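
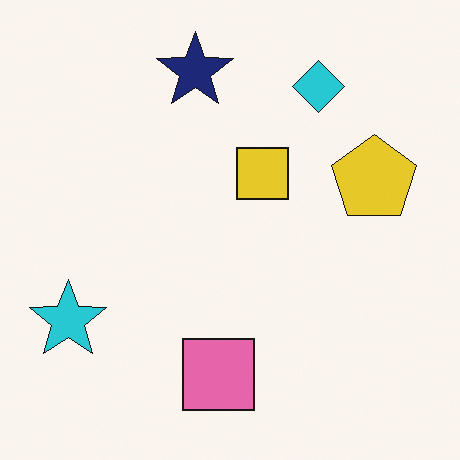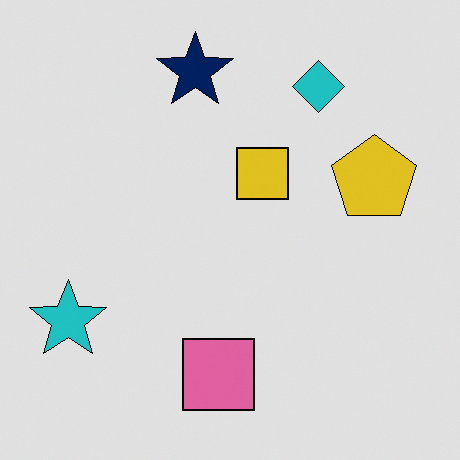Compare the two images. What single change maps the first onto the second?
The transformation is: moderately posterized.

Each flat color has snapped to a coarser quantized level — most visibly, the near-white background has dropped to a flat grey.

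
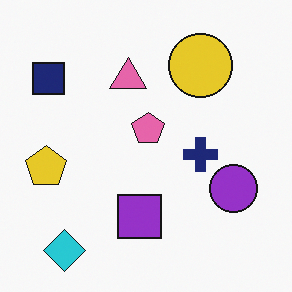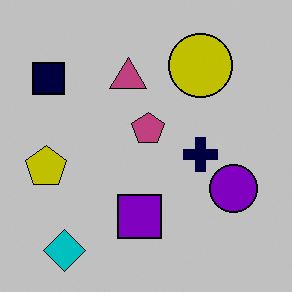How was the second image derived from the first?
The image was aggressively posterized.

Each flat color has snapped to a coarser quantized level — most visibly, the near-white background has dropped to a flat grey.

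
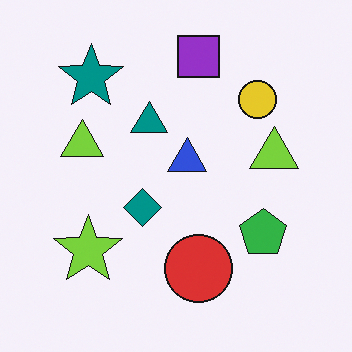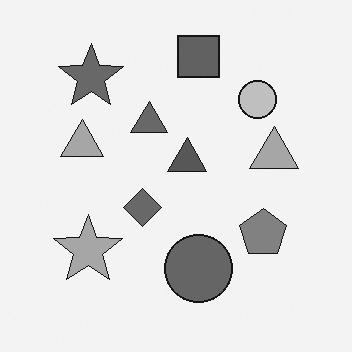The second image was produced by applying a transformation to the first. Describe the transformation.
It was converted to grayscale.

All color is removed — every shape is now a shade of grey.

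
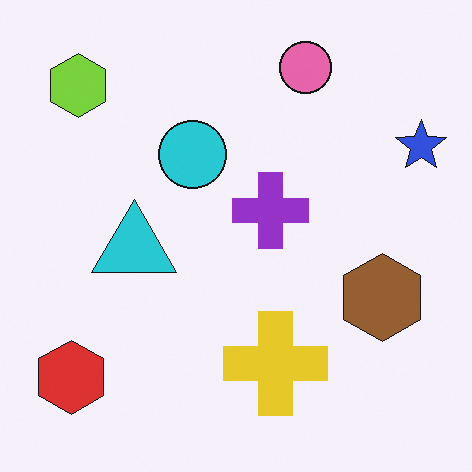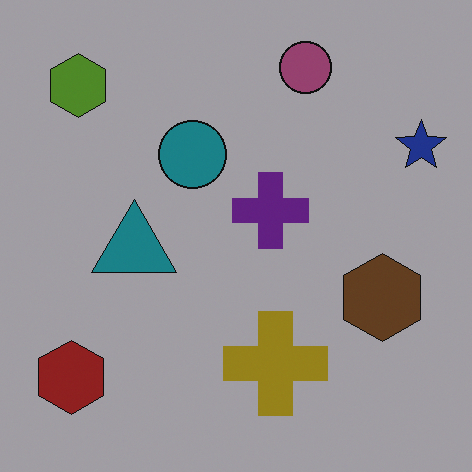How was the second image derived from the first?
Substantially darkened.

Every pixel — background and shapes alike — is uniformly darkened.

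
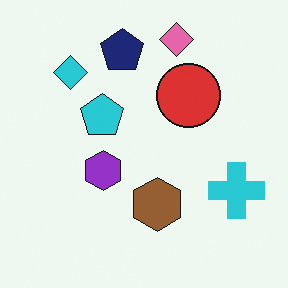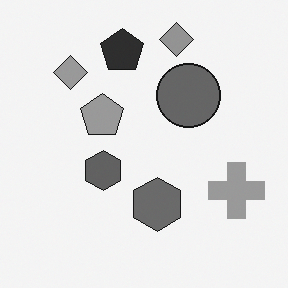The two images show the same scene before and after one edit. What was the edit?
The transformation is: converted to grayscale.

All color is removed — every shape is now a shade of grey.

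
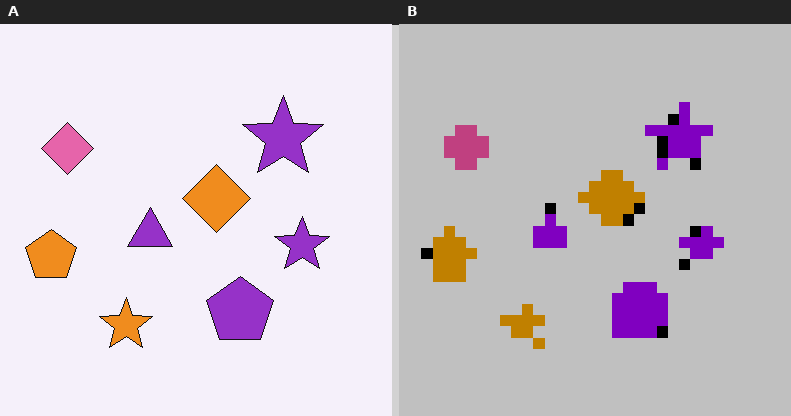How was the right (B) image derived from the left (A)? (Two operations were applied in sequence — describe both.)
This is the original image heavily pixelated into large blocks, then aggressively posterized.

Shapes are reduced to large square blocks; fine edges and outlines are lost — a downscale-then-upscale (mosaic) effect. Each flat color has snapped to a coarser quantized level — most visibly, the near-white background has dropped to a flat grey.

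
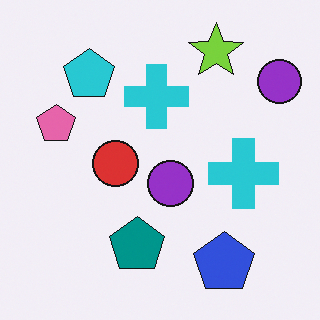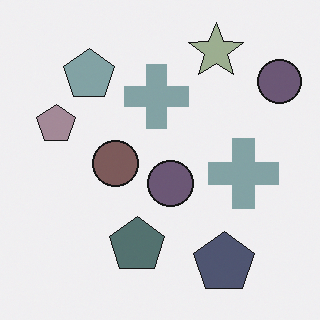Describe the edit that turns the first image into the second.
The second image is the first heavily desaturated.

All colors are more muted and greyish — a global saturation change.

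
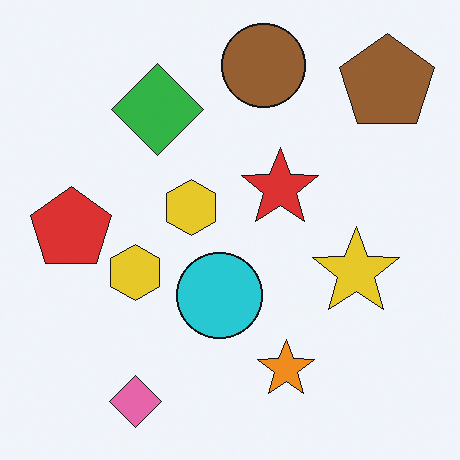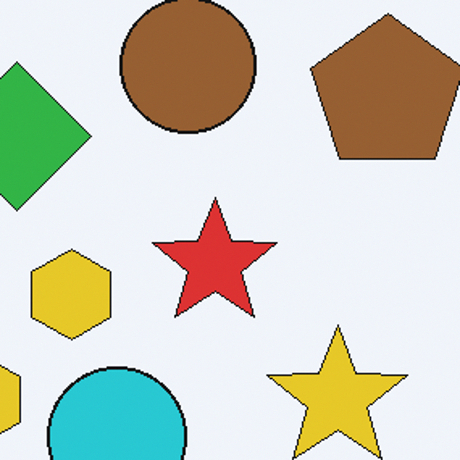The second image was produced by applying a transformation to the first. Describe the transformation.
Cropped to a modestly smaller region and rescaled.

The visible shapes are larger and the field of view is narrower; shapes near the original edges may be partly or wholly outside the frame — a crop-and-rescale.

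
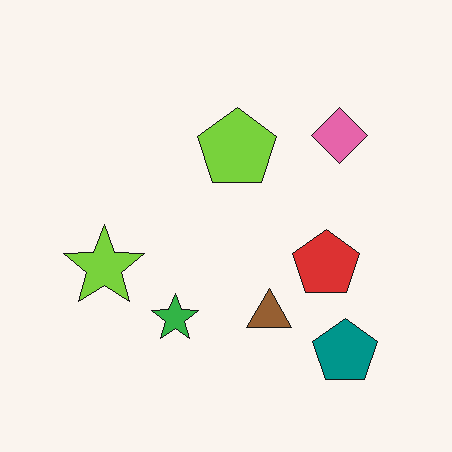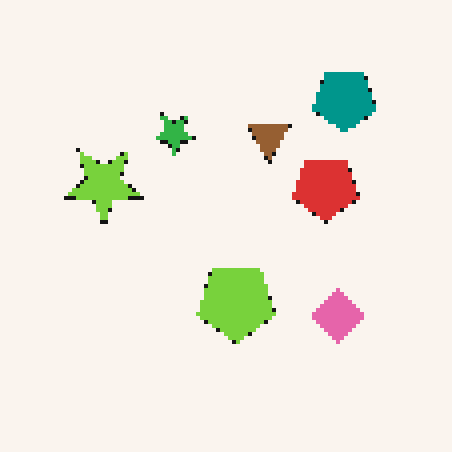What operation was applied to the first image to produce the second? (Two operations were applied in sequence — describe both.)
It was flipped vertically (top ↔ bottom), then mildly pixelated.

The teal pentagon is in the bottom-right of the first image and the top-right of the second — shapes on opposite sides of the horizontal midline have swapped in a mirror flip. Shapes are reduced to large square blocks; fine edges and outlines are lost — a downscale-then-upscale (mosaic) effect.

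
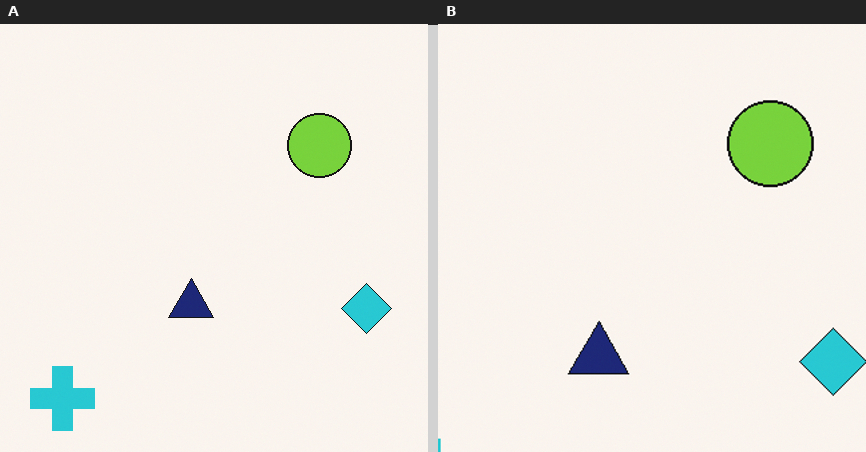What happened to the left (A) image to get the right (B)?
It was cropped to a modestly smaller region and rescaled.

The visible shapes are larger and the field of view is narrower; shapes near the original edges may be partly or wholly outside the frame — a crop-and-rescale.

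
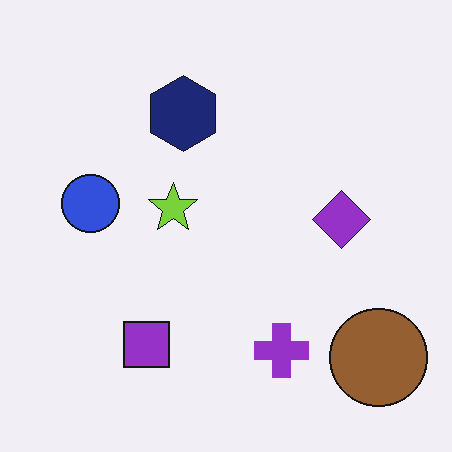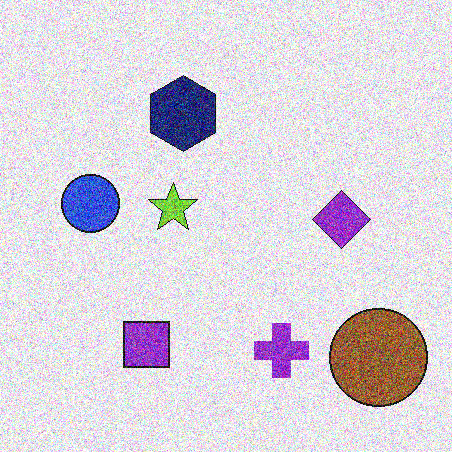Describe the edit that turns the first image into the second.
The transformation is: degraded with a thick layer of grain.

Random speckle covers the whole image, including the flat background.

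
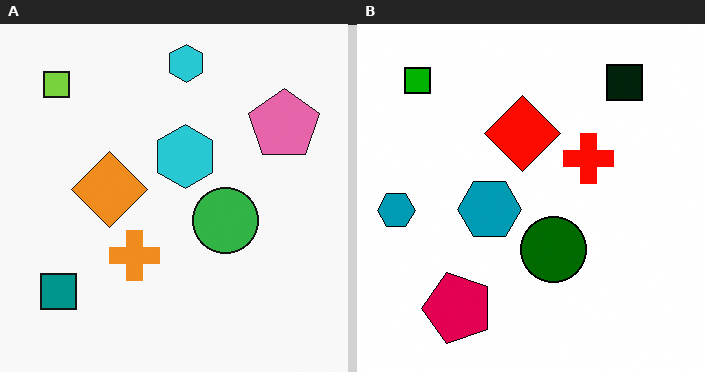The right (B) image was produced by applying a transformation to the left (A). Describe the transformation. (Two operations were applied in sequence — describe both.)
The right (B) image is the left (A) given much higher contrast, then transposed (reflected across the top-left ↔ bottom-right diagonal).

Tones are pushed away from mid-grey across the whole image — a global contrast change. Shapes have swapped their row and column positions — what was in the top-right is now in the bottom-left — a diagonal reflection.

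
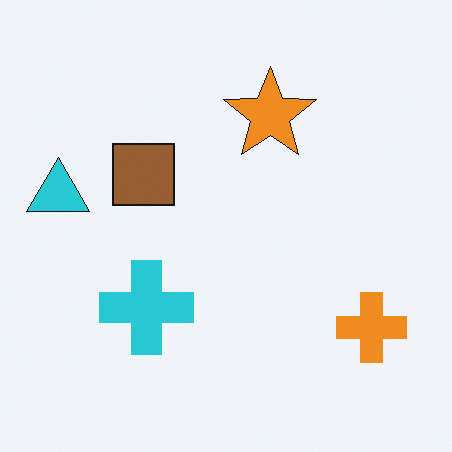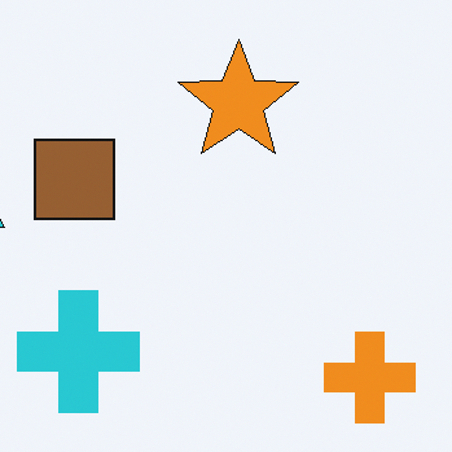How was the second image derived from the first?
It was cropped slightly and scaled back up.

The visible shapes are larger and the field of view is narrower; shapes near the original edges may be partly or wholly outside the frame — a crop-and-rescale.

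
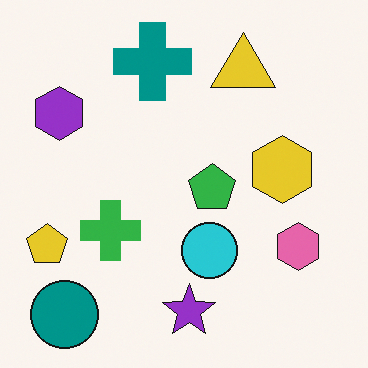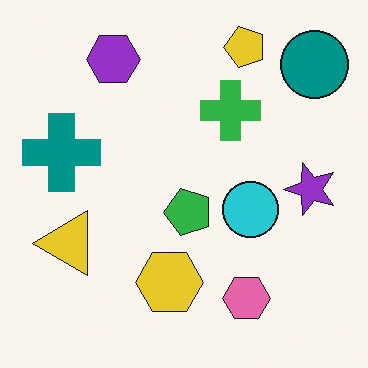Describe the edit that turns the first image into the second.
This is the original image transposed (reflected across the top-left ↔ bottom-right diagonal).

Shapes have swapped their row and column positions — what was in the top-right is now in the bottom-left — a diagonal reflection.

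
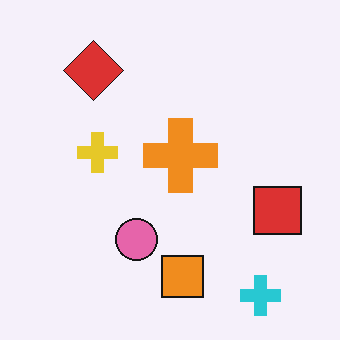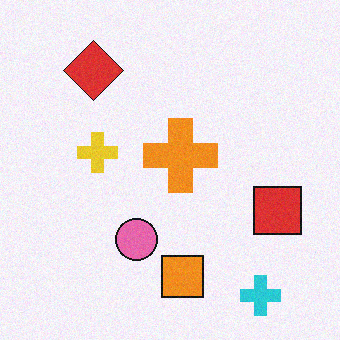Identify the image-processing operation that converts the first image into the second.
The transformation is: degraded with light additive noise.

Random speckle covers the whole image, including the flat background.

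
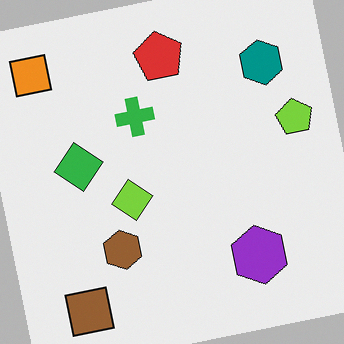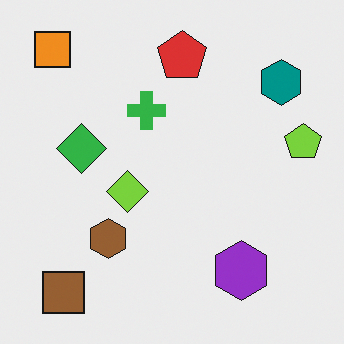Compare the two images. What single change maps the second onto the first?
The image was rotated counter-clockwise by a slight angle.

Every shape is tilted by the same angle and the image corners show triangular fill wedges — a whole-image rotation by a non-right angle.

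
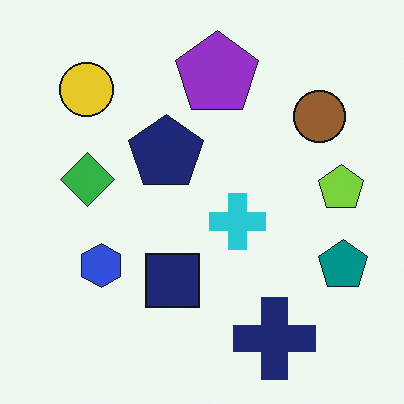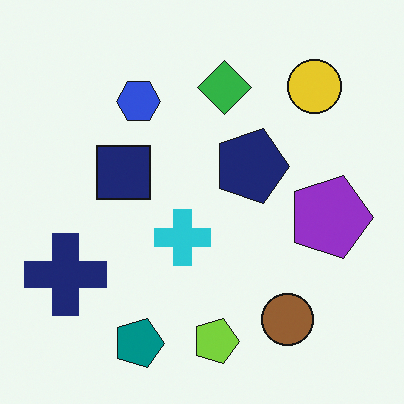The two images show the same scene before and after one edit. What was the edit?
It was rotated 90° clockwise.

The yellow circle sits in the top-left of the first image and the top-right of the second — consistent with a whole-image 90° clockwise rotation.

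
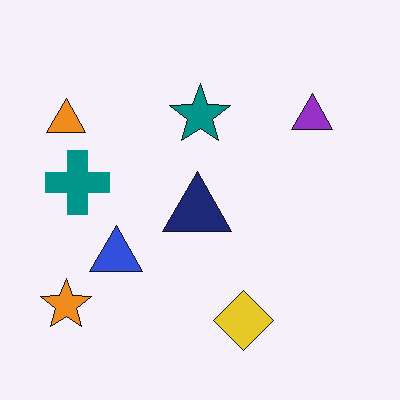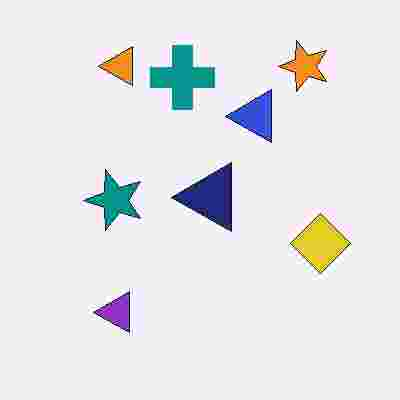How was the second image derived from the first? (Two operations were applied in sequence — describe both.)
The transformation is: transposed (reflected across the top-left ↔ bottom-right diagonal), then heavily JPEG-compressed with obvious blocking artifacts.

Shapes have swapped their row and column positions — what was in the top-right is now in the bottom-left — a diagonal reflection. Blocky 8×8 compression artifacts appear around shape edges and the flat background shows ringing — characteristic JPEG degradation.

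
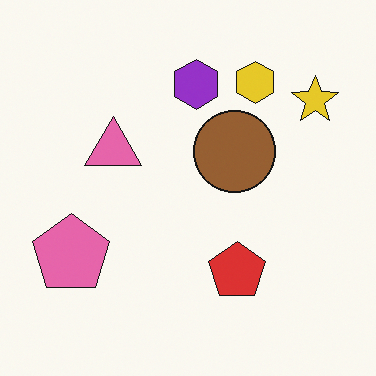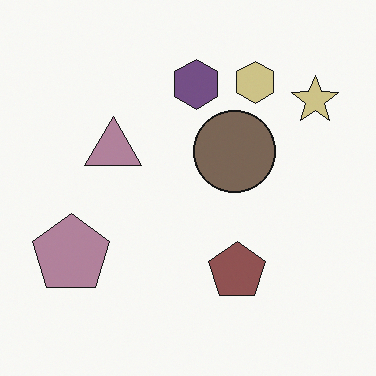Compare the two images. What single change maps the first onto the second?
The image was heavily desaturated.

All colors are more muted and greyish — a global saturation change.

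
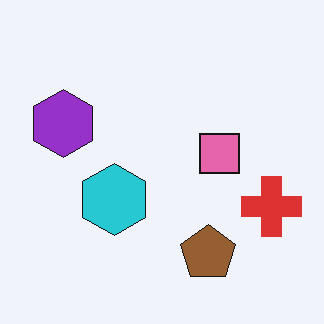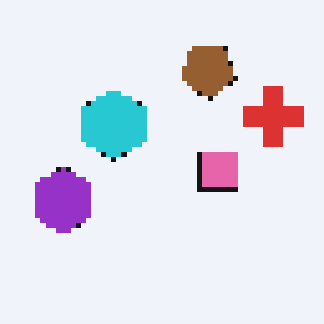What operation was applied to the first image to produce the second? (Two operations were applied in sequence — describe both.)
The second image is the first flipped vertically (top ↔ bottom), then lightly pixelated (a mild mosaic effect).

The brown pentagon is in the bottom of the first image and the top of the second — shapes on opposite sides of the horizontal midline have swapped in a mirror flip. Shapes are reduced to large square blocks; fine edges and outlines are lost — a downscale-then-upscale (mosaic) effect.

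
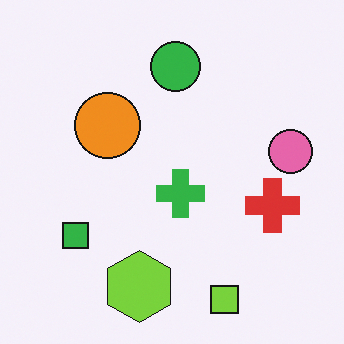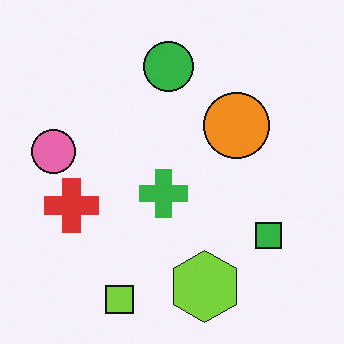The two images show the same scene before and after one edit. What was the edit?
The transformation is: flipped horizontally (left ↔ right).

The pink circle is in the right of the first image and the left of the second — shapes on opposite sides of the vertical midline have swapped in a mirror flip.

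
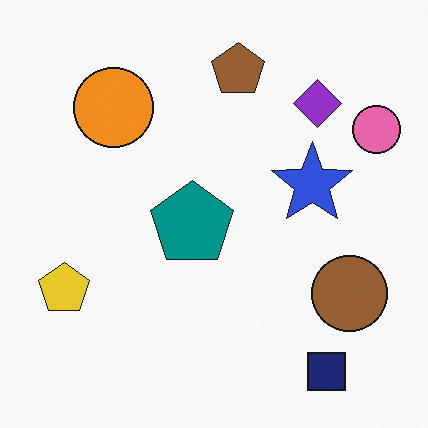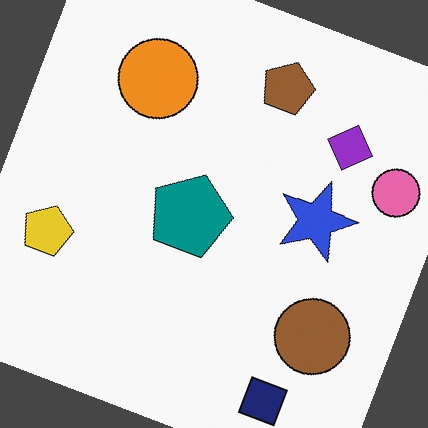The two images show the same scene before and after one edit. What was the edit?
The second image is the first rotated clockwise by a clearly visible amount.

Every shape is tilted by the same angle and the image corners show triangular fill wedges — a whole-image rotation by a non-right angle.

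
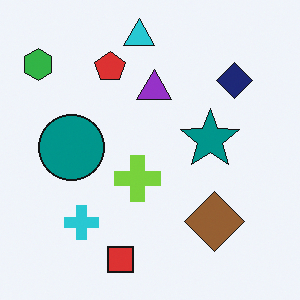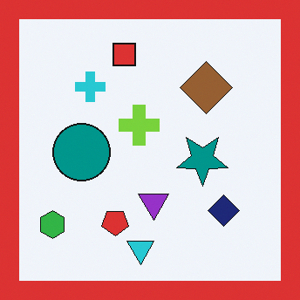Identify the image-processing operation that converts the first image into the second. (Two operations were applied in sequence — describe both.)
The image was flipped vertically (top ↔ bottom), then framed with a red border.

The cyan triangle is in the top of the first image and the bottom of the second — shapes on opposite sides of the horizontal midline have swapped in a mirror flip. A solid red frame runs around the edge of the second image, with the content slightly shrunk inside it.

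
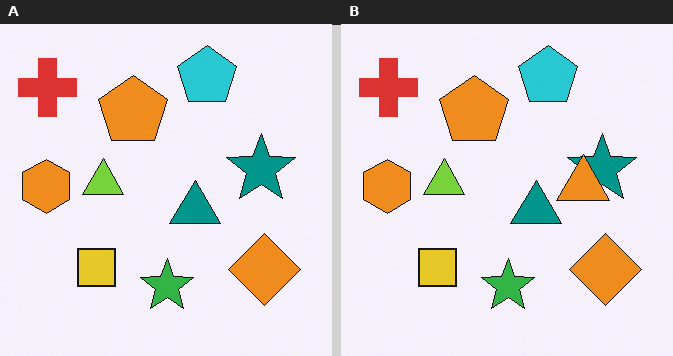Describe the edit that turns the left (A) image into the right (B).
This is the original image overlaid with an additional orange triangle.

An orange triangle appears in the right (B) image that is absent from the left (A).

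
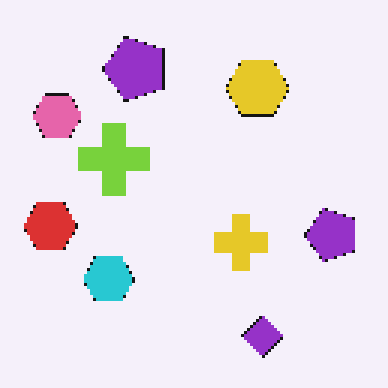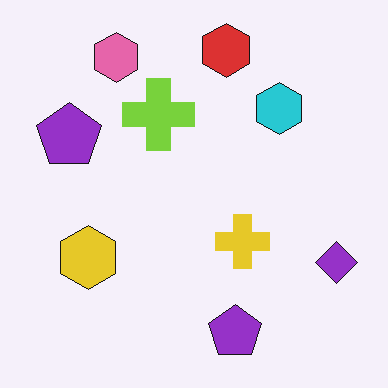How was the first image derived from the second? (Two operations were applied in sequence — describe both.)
The image was transposed (reflected across the top-left ↔ bottom-right diagonal), then mildly pixelated.

Shapes have swapped their row and column positions — what was in the top-right is now in the bottom-left — a diagonal reflection. Shapes are reduced to large square blocks; fine edges and outlines are lost — a downscale-then-upscale (mosaic) effect.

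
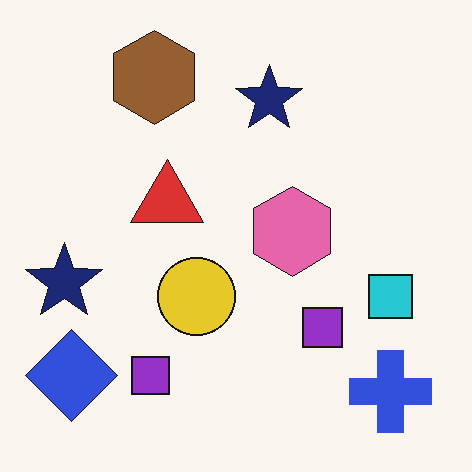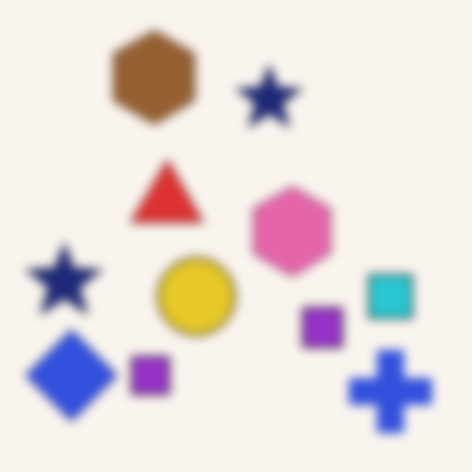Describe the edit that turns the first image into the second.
Strongly gaussian-blurred.

Shape edges and outlines are uniformly softened across the whole image.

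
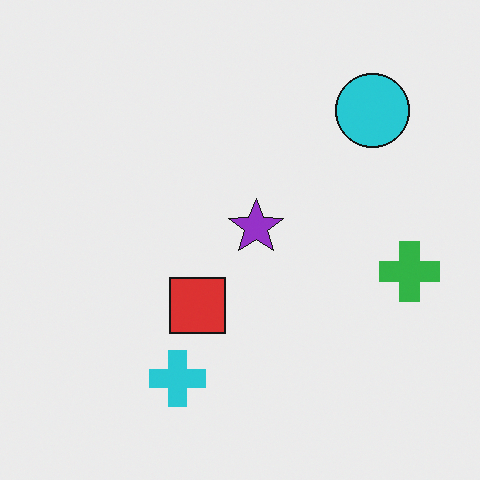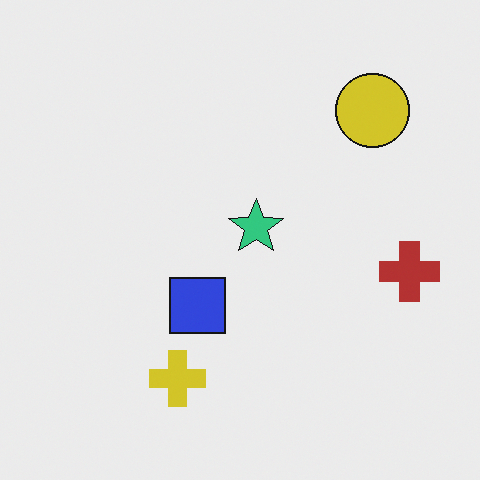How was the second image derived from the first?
This is the original image hue-shifted through roughly half the color wheel.

Every shape's color has rotated by the same amount around the hue wheel — a uniform hue shift.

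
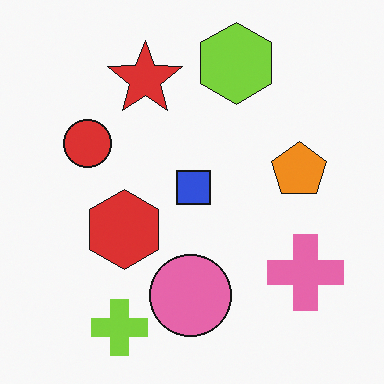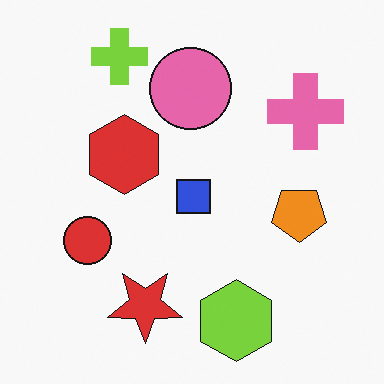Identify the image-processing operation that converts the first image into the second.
The image was flipped vertically (top ↔ bottom).

The lime cross is in the bottom-left of the first image and the top-left of the second — shapes on opposite sides of the horizontal midline have swapped in a mirror flip.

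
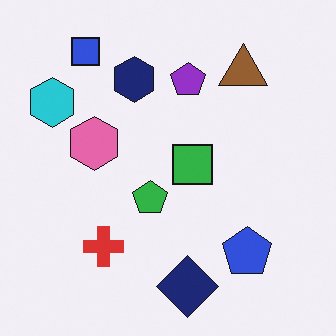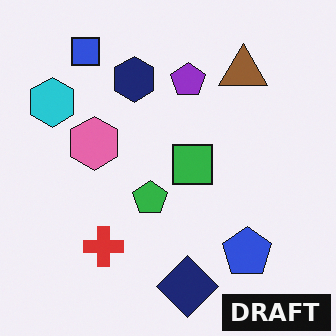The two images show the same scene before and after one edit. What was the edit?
This is the original image watermarked with the text "DRAFT" in the lower-right corner.

A dark label reading "DRAFT" appears in the lower-right corner.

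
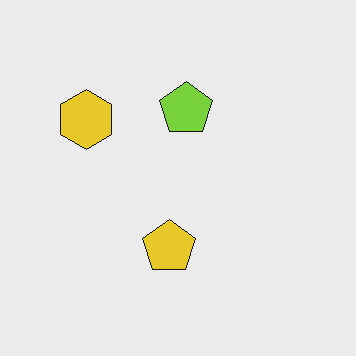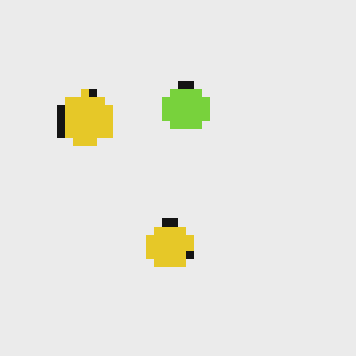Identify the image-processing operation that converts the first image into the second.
The transformation is: moderately pixelated.

Shapes are reduced to large square blocks; fine edges and outlines are lost — a downscale-then-upscale (mosaic) effect.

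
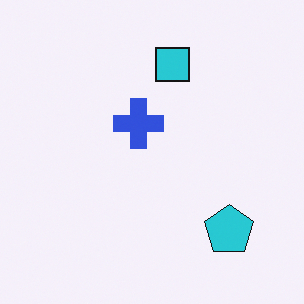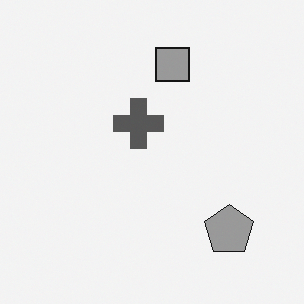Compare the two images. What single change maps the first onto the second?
The image was converted to grayscale.

All color is removed — every shape is now a shade of grey.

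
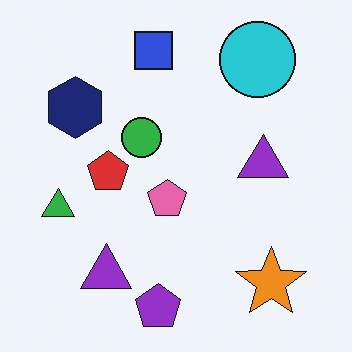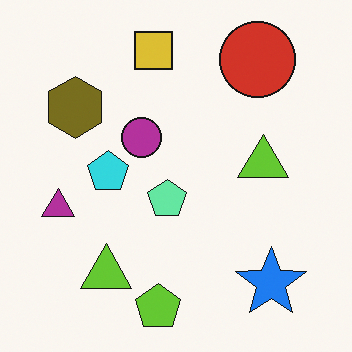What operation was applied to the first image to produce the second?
The second image is the first hue-shifted by a large amount.

Every shape's color has rotated by the same amount around the hue wheel — a uniform hue shift.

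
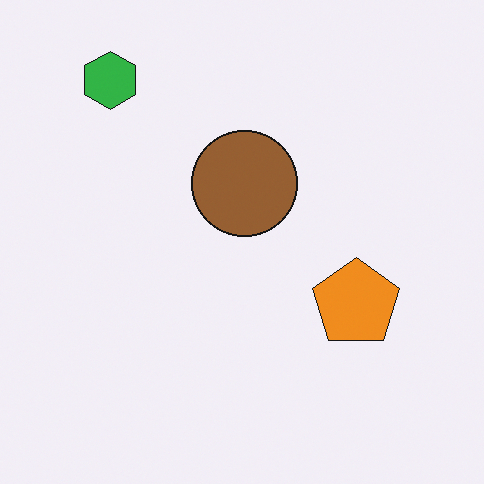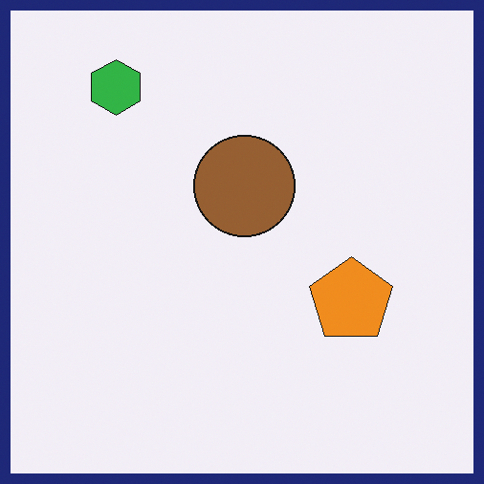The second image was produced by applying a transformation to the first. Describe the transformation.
This is the original image framed with a navy border.

A solid navy frame runs around the edge of the second image, with the content slightly shrunk inside it.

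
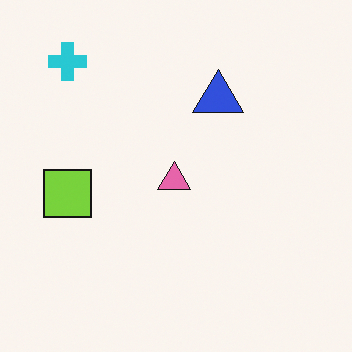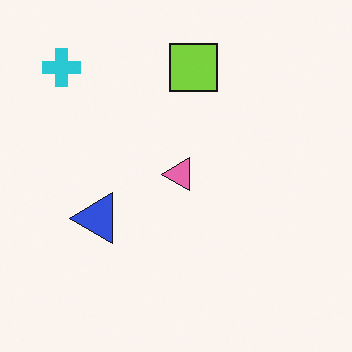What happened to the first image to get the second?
The second image is the first transposed (reflected across the top-left ↔ bottom-right diagonal).

Shapes have swapped their row and column positions — what was in the top-right is now in the bottom-left — a diagonal reflection.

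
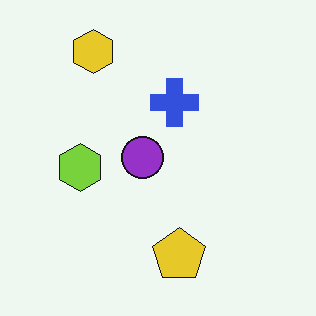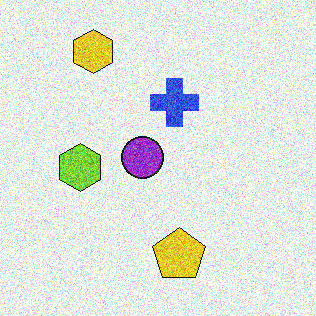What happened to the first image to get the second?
The transformation is: degraded with a thick layer of grain.

Random speckle covers the whole image, including the flat background.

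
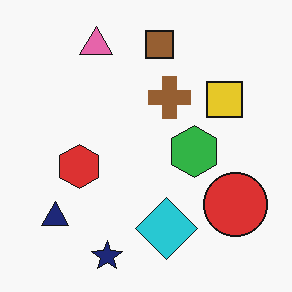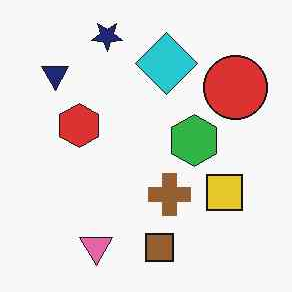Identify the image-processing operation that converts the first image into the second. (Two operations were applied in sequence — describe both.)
This is the original image JPEG-compressed with visible artifacts, then flipped vertically (top ↔ bottom).

Blocky 8×8 compression artifacts appear around shape edges and the flat background shows ringing — characteristic JPEG degradation. The navy star is in the bottom of the first image and the top of the second — shapes on opposite sides of the horizontal midline have swapped in a mirror flip.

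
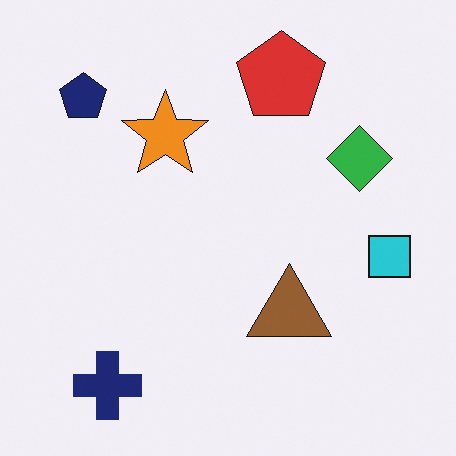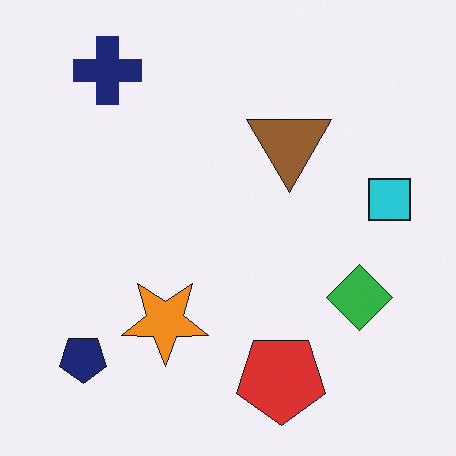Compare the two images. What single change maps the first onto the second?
Flipped vertically (top ↔ bottom).

The navy cross is in the bottom-left of the first image and the top-left of the second — shapes on opposite sides of the horizontal midline have swapped in a mirror flip.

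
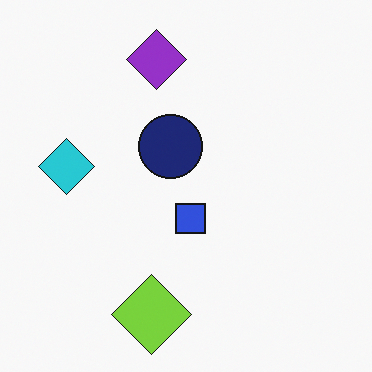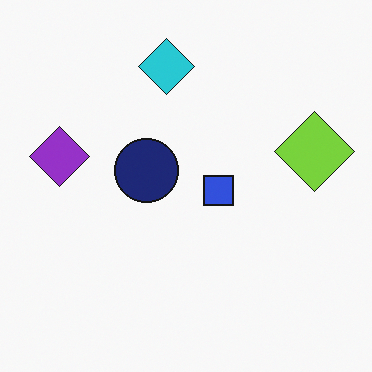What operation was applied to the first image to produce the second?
The image was transposed (reflected across the top-left ↔ bottom-right diagonal).

Shapes have swapped their row and column positions — what was in the top-right is now in the bottom-left — a diagonal reflection.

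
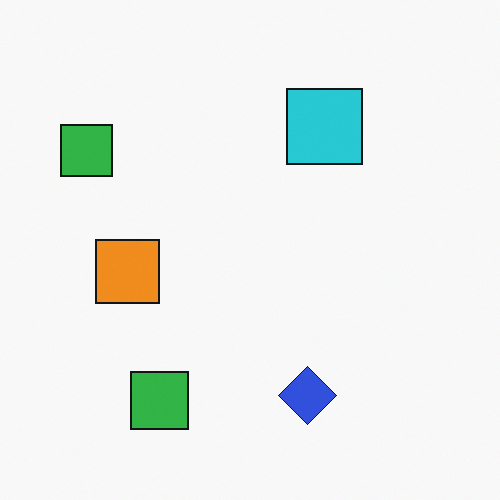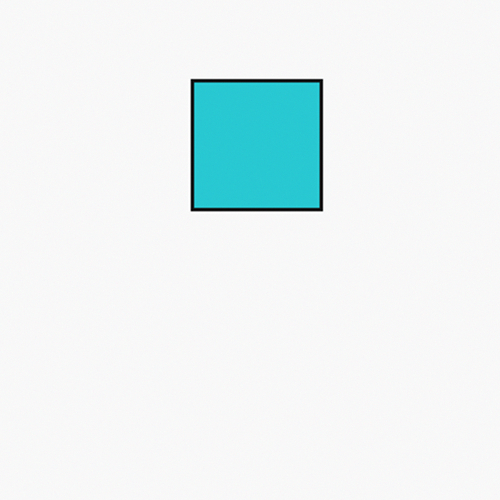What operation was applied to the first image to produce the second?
It was cropped tightly and scaled back up.

The visible shapes are larger and the field of view is narrower; shapes near the original edges may be partly or wholly outside the frame — a crop-and-rescale.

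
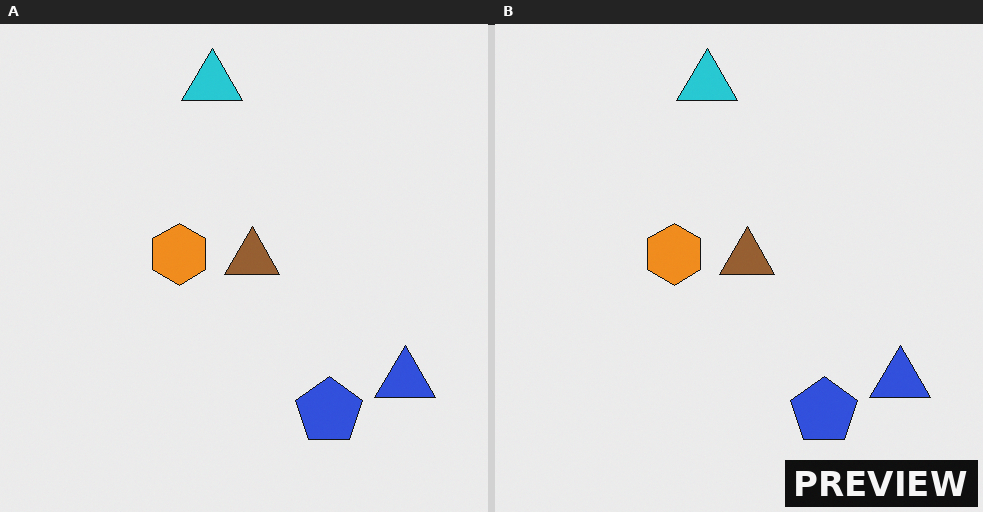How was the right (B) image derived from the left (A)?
It was watermarked with the text "PREVIEW" in the lower-right corner.

A dark label reading "PREVIEW" appears in the lower-right corner.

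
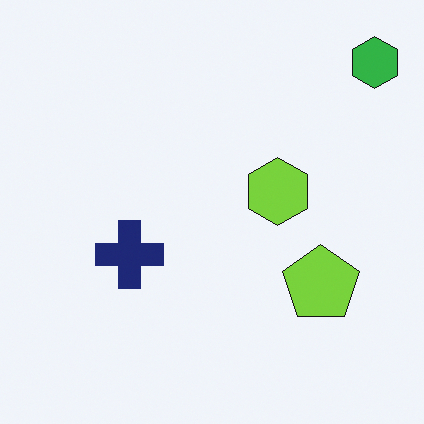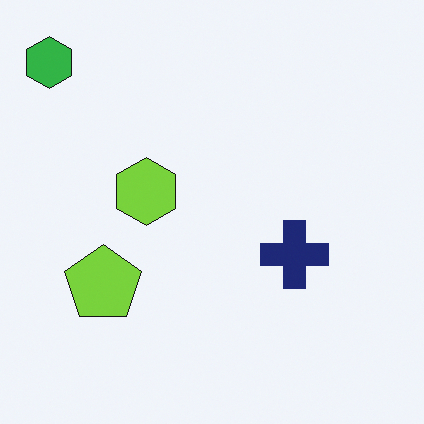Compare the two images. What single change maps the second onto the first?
This is the original image flipped horizontally (left ↔ right).

The green hexagon is in the top-left of the second image and the top-right of the first — shapes on opposite sides of the vertical midline have swapped in a mirror flip.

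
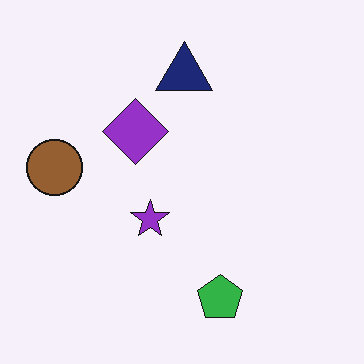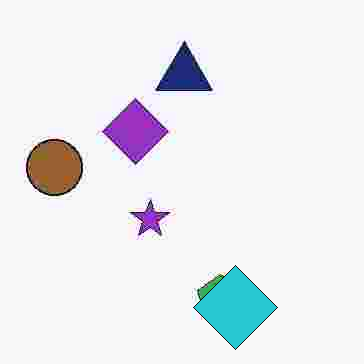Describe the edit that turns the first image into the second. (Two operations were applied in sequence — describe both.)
This is the original image degraded with heavy JPEG compression, then overlaid with an additional cyan diamond.

Blocky 8×8 compression artifacts appear around shape edges and the flat background shows ringing — characteristic JPEG degradation. A cyan diamond appears in the second image that is absent from the first.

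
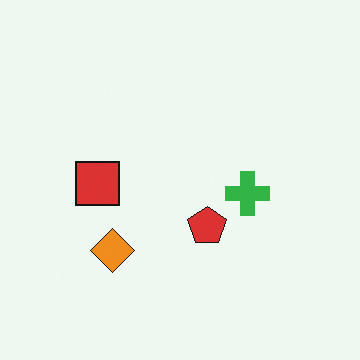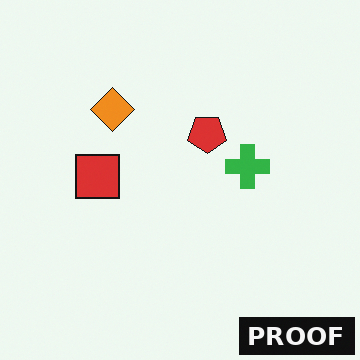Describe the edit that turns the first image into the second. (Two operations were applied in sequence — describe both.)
It was flipped vertically (top ↔ bottom), then watermarked with the text "PROOF" in the lower-right corner.

The orange diamond is in the bottom-left of the first image and the top-left of the second — shapes on opposite sides of the horizontal midline have swapped in a mirror flip. A dark label reading "PROOF" appears in the lower-right corner.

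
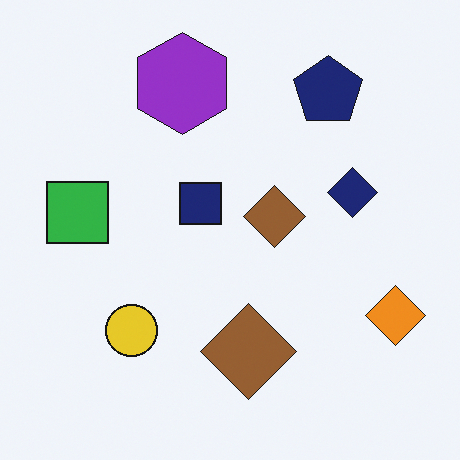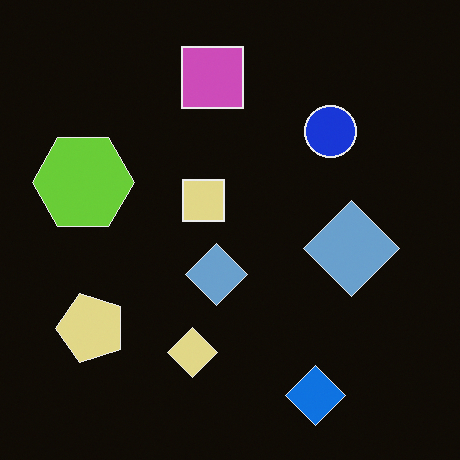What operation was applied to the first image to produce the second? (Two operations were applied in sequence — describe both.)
The second image is the first color-inverted (negative), then transposed (reflected across the top-left ↔ bottom-right diagonal).

The light background has become dark and every shape's color is its complement — a photographic negative. Shapes have swapped their row and column positions — what was in the top-right is now in the bottom-left — a diagonal reflection.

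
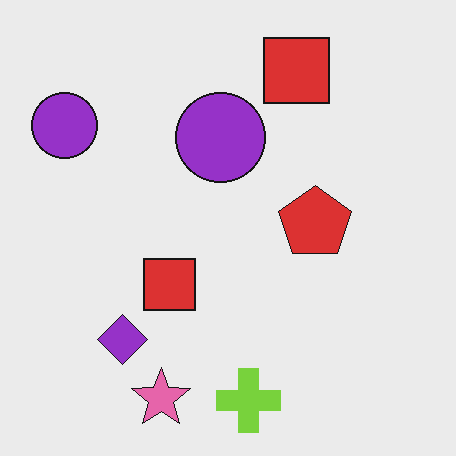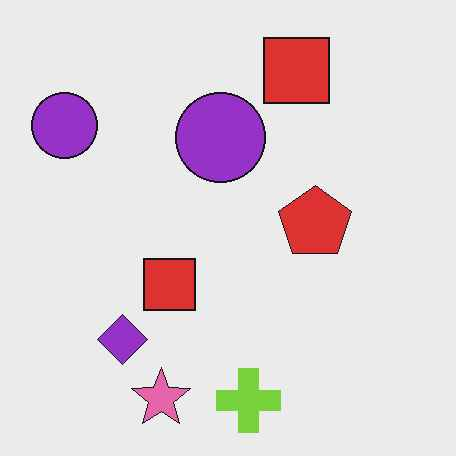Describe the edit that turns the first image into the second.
The transformation is: given moderate JPEG compression.

Blocky 8×8 compression artifacts appear around shape edges and the flat background shows ringing — characteristic JPEG degradation.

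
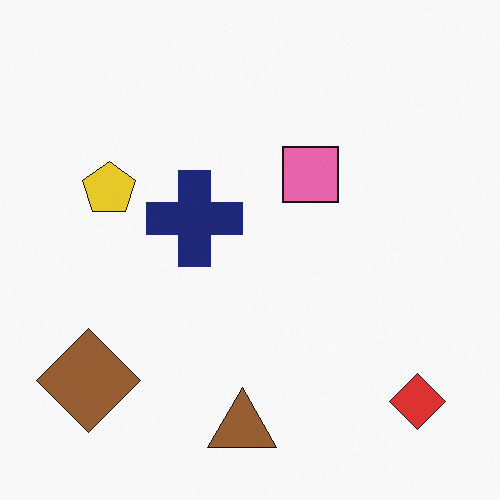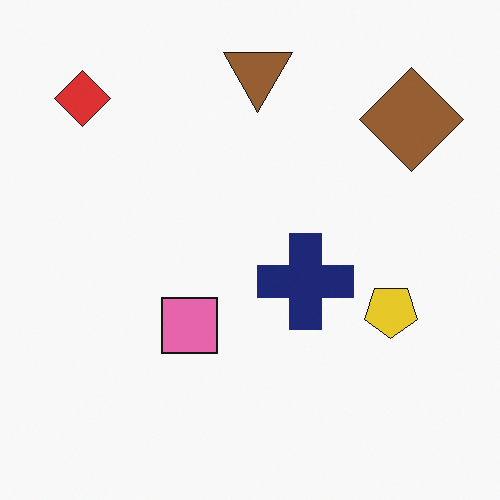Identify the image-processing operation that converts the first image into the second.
It was rotated 180°.

The red diamond sits in the bottom-right of the first image and the top-left of the second — consistent with a whole-image 180° rotation.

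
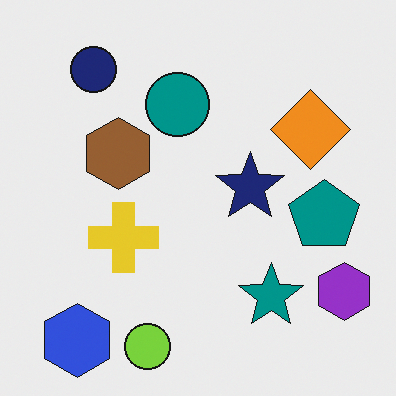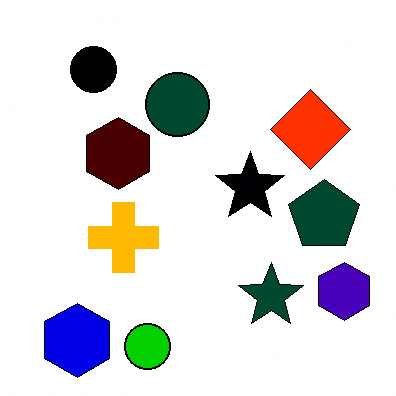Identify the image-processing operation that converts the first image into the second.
The second image is the first boosted in contrast.

Tones are pushed away from mid-grey across the whole image — a global contrast change.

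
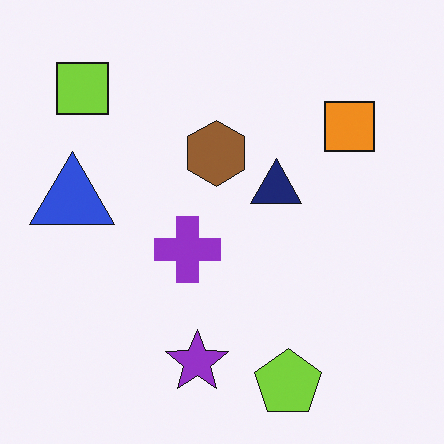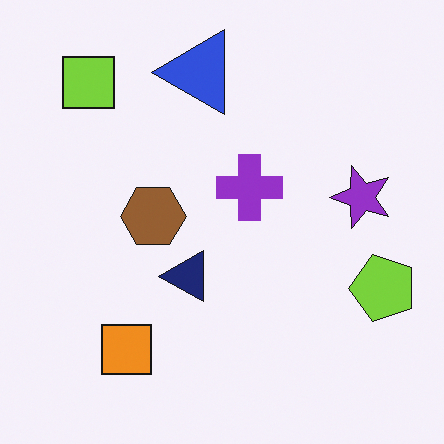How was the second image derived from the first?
The image was transposed (reflected across the top-left ↔ bottom-right diagonal).

Shapes have swapped their row and column positions — what was in the top-right is now in the bottom-left — a diagonal reflection.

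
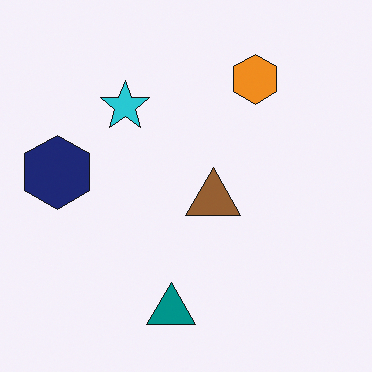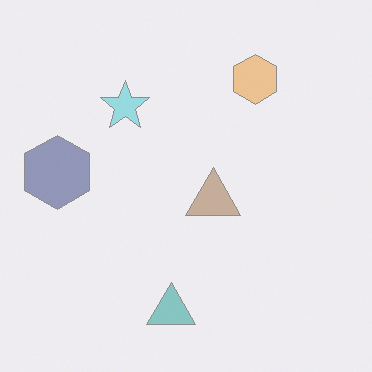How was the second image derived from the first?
The image was washed out (contrast reduced).

Tones are pushed toward mid-grey across the whole image — a global contrast change.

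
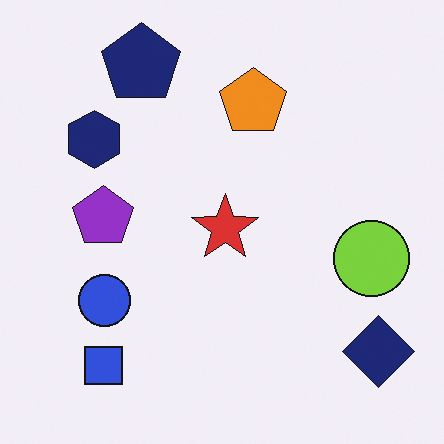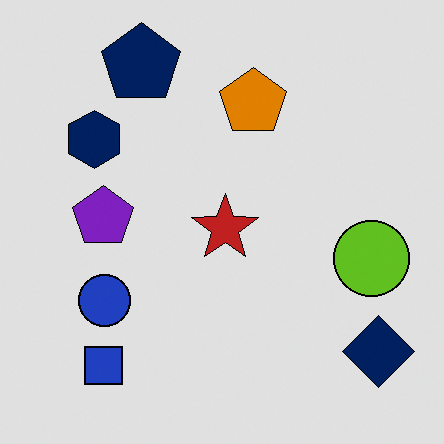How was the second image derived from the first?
Moderately posterized.

Each flat color has snapped to a coarser quantized level — most visibly, the near-white background has dropped to a flat grey.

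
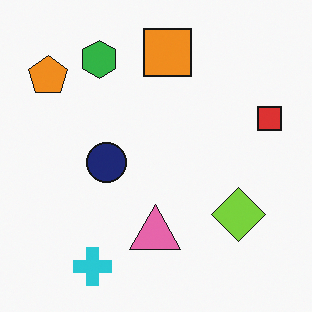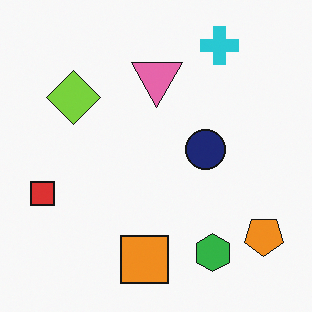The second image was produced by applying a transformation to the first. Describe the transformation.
This is the original image rotated 180°.

The orange pentagon sits in the top-left of the first image and the bottom-right of the second — consistent with a whole-image 180° rotation.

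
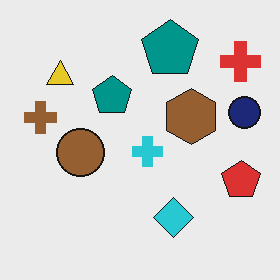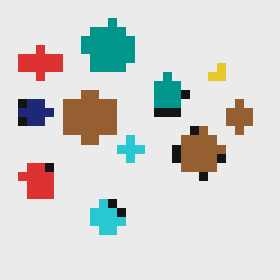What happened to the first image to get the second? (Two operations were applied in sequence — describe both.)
The image was heavily pixelated into large blocks, then flipped horizontally (left ↔ right).

Shapes are reduced to large square blocks; fine edges and outlines are lost — a downscale-then-upscale (mosaic) effect. The navy circle is in the right of the first image and the left of the second — shapes on opposite sides of the vertical midline have swapped in a mirror flip.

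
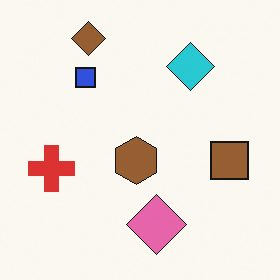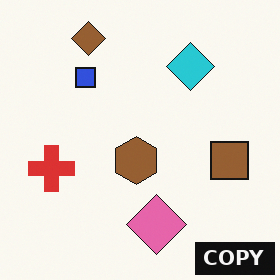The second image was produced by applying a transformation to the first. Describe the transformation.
Watermarked with the text "COPY" in the lower-right corner.

A dark label reading "COPY" appears in the lower-right corner.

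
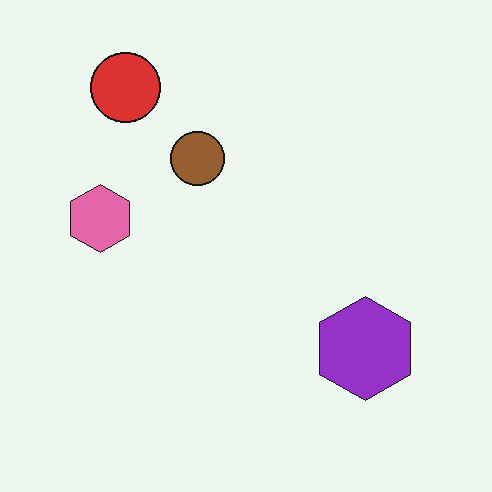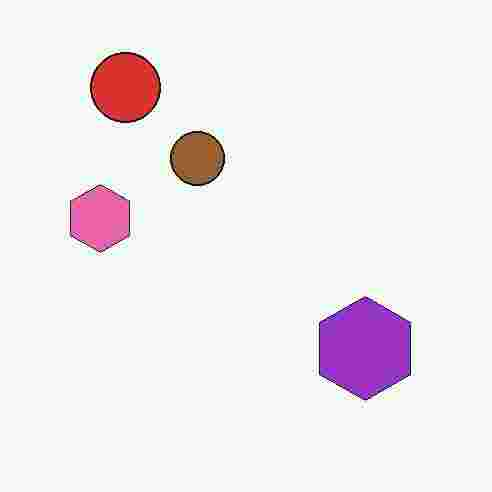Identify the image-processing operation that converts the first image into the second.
This is the original image degraded with heavy JPEG compression.

Blocky 8×8 compression artifacts appear around shape edges and the flat background shows ringing — characteristic JPEG degradation.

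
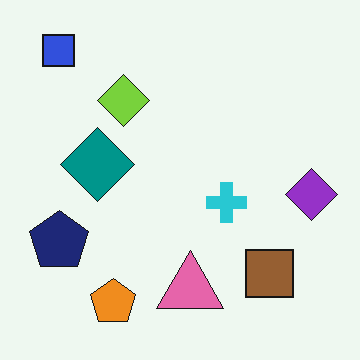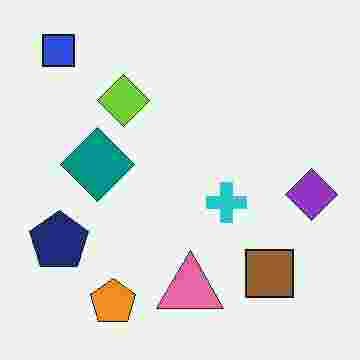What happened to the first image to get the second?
Degraded with heavy JPEG compression.

Blocky 8×8 compression artifacts appear around shape edges and the flat background shows ringing — characteristic JPEG degradation.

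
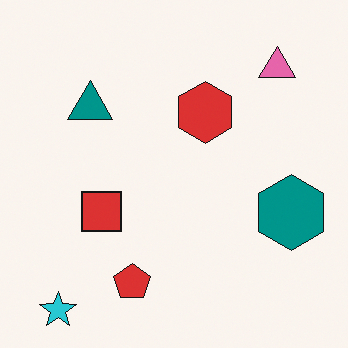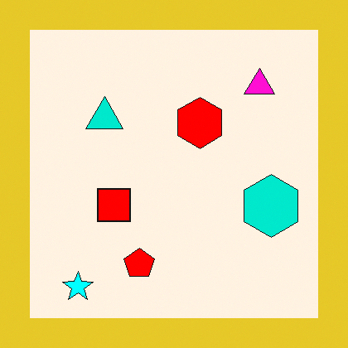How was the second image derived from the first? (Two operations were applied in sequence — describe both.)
This is the original image made much more vivid (saturation change), then framed with a yellow border.

All colors are more vivid — a global saturation change. A solid yellow frame runs around the edge of the second image, with the content slightly shrunk inside it.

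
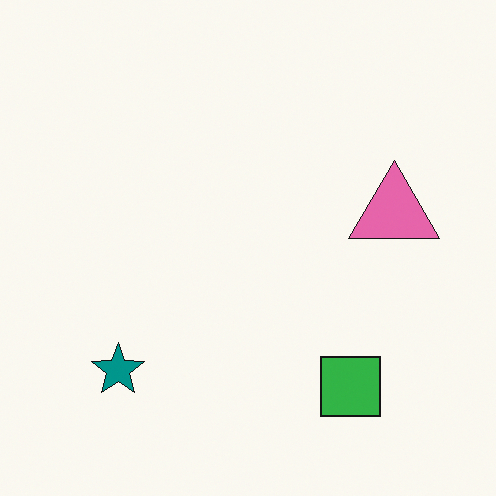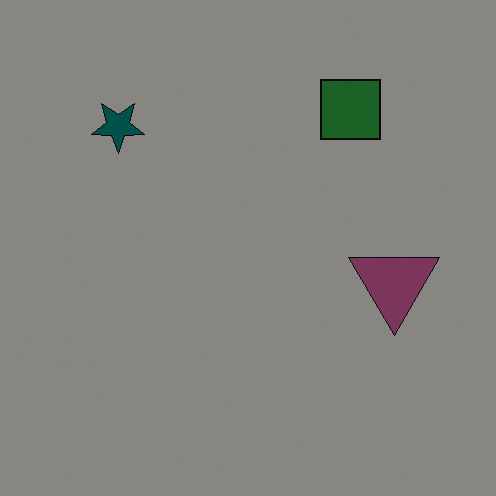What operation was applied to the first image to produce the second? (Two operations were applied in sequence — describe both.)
It was substantially darkened, then flipped vertically (top ↔ bottom).

Every pixel — background and shapes alike — is uniformly darkened. The green square is in the bottom-right of the first image and the top-right of the second — shapes on opposite sides of the horizontal midline have swapped in a mirror flip.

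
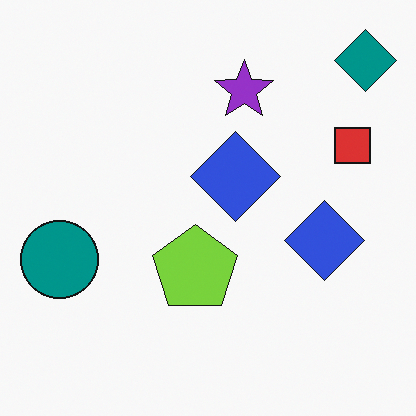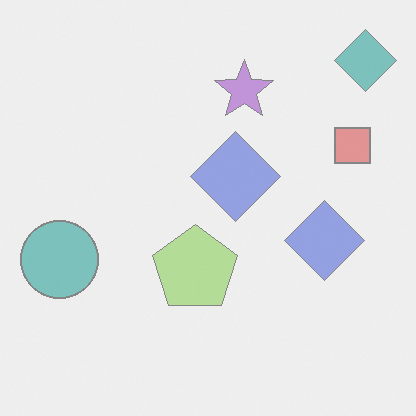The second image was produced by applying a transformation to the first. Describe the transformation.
This is the original image washed out (contrast reduced).

Tones are pushed toward mid-grey across the whole image — a global contrast change.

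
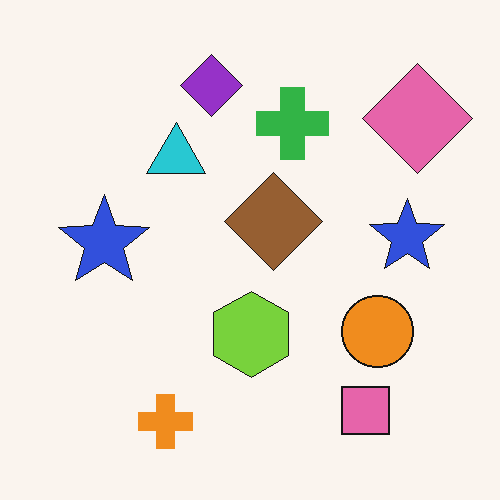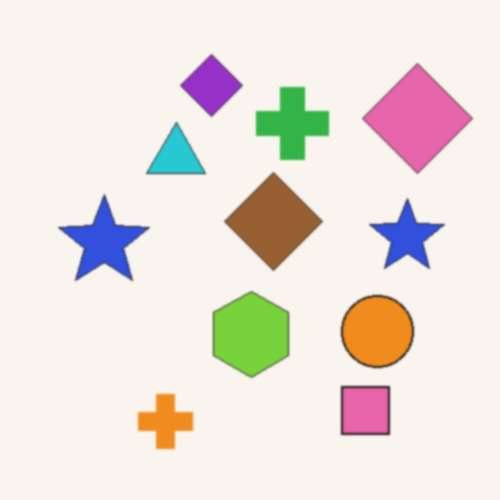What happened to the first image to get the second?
Lightly blurred.

Shape edges and outlines are uniformly softened across the whole image.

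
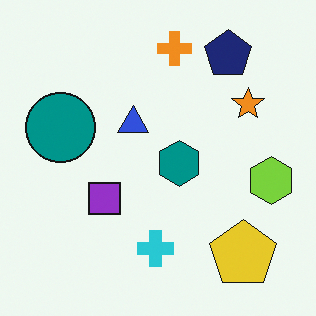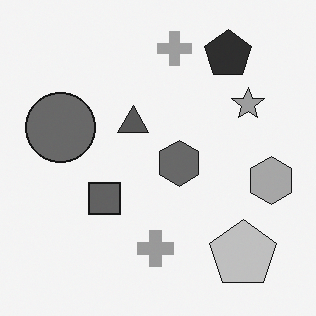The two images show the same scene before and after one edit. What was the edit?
It was converted to grayscale.

All color is removed — every shape is now a shade of grey.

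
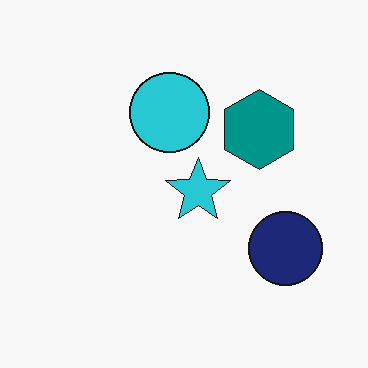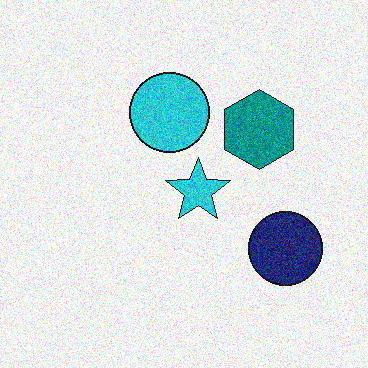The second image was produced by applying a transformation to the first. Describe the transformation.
The transformation is: degraded with visible gaussian noise.

Random speckle covers the whole image, including the flat background.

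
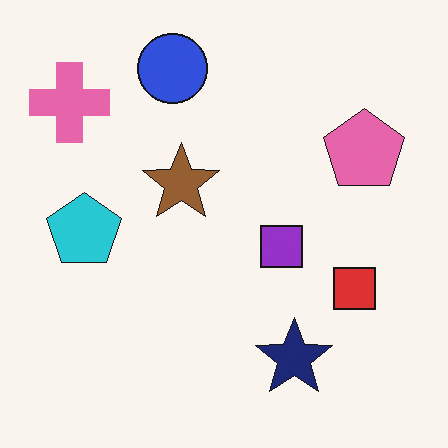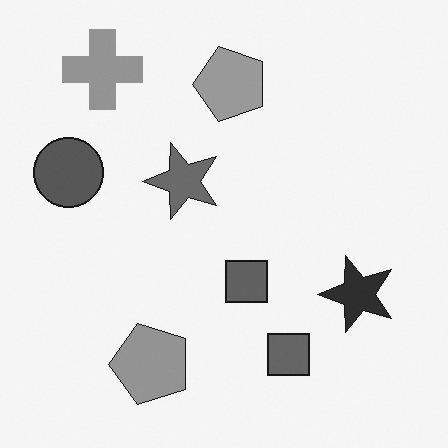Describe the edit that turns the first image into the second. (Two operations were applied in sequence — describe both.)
It was converted to grayscale, then transposed (reflected across the top-left ↔ bottom-right diagonal).

All color is removed — every shape is now a shade of grey. Shapes have swapped their row and column positions — what was in the top-right is now in the bottom-left — a diagonal reflection.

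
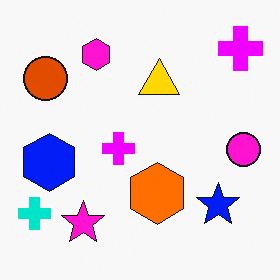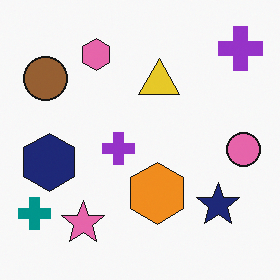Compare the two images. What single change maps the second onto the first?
The transformation is: heavily oversaturated.

All colors are more vivid — a global saturation change.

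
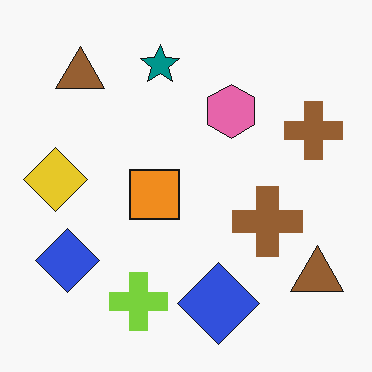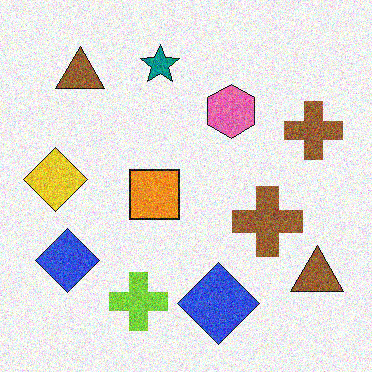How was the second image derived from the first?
It was degraded with moderate additive noise.

Random speckle covers the whole image, including the flat background.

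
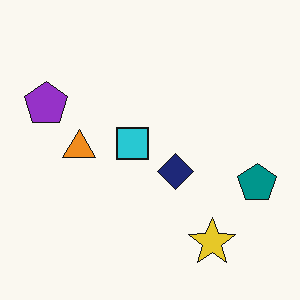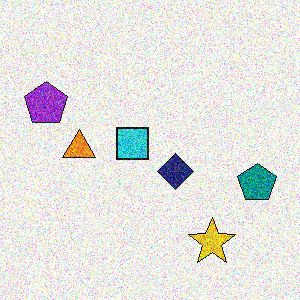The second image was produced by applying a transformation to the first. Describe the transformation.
It was degraded with heavy additive noise.

Random speckle covers the whole image, including the flat background.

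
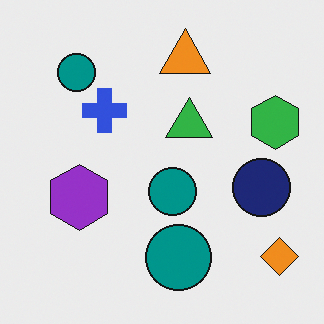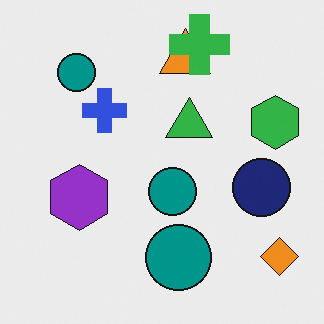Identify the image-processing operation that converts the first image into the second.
Overlaid with an additional green cross.

A green cross appears in the second image that is absent from the first.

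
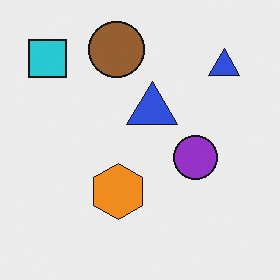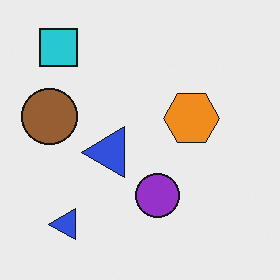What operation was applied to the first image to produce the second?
The image was transposed (reflected across the top-left ↔ bottom-right diagonal).

Shapes have swapped their row and column positions — what was in the top-right is now in the bottom-left — a diagonal reflection.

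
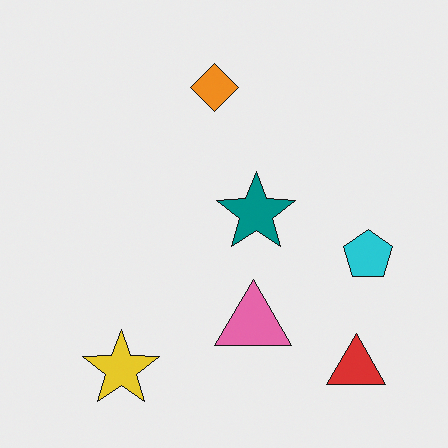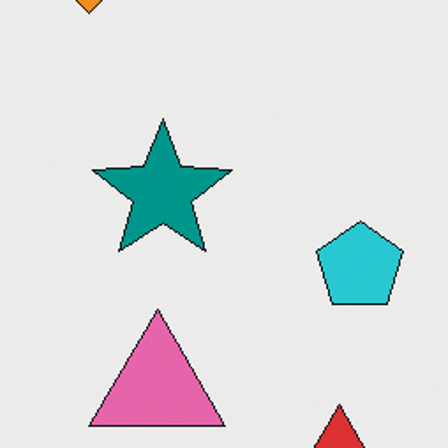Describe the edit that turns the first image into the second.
The second image is the first cropped to a noticeably smaller region and rescaled.

The visible shapes are larger and the field of view is narrower; shapes near the original edges may be partly or wholly outside the frame — a crop-and-rescale.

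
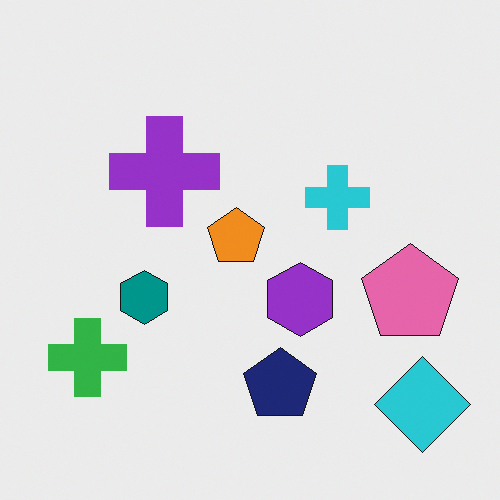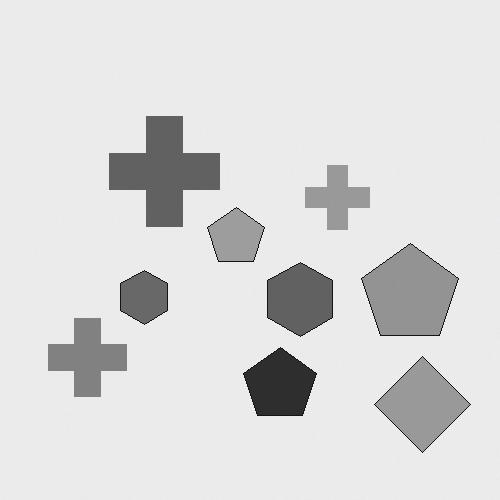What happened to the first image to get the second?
Converted to grayscale.

All color is removed — every shape is now a shade of grey.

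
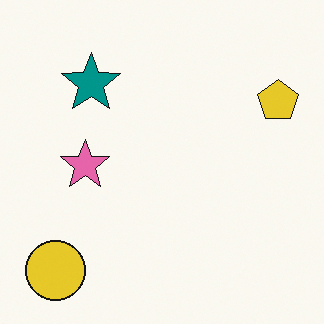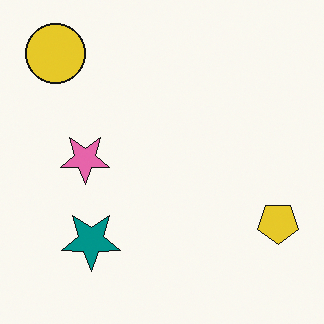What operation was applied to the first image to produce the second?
This is the original image flipped vertically (top ↔ bottom).

The yellow circle is in the bottom-left of the first image and the top-left of the second — shapes on opposite sides of the horizontal midline have swapped in a mirror flip.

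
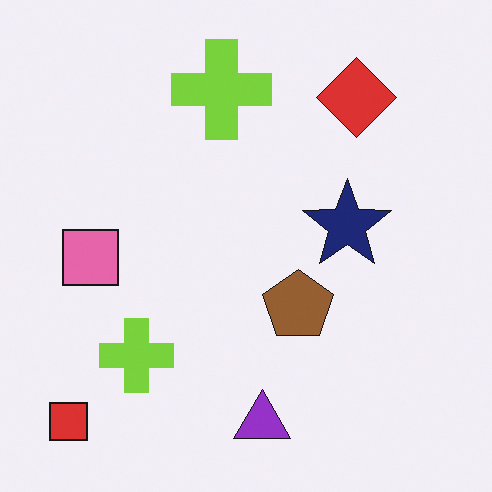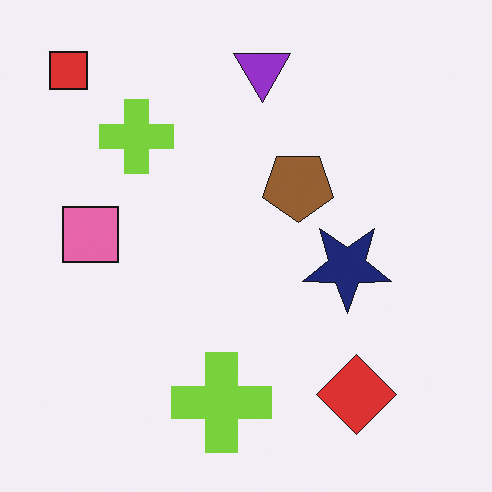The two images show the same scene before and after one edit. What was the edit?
The transformation is: flipped vertically (top ↔ bottom).

The purple triangle is in the bottom of the first image and the top of the second — shapes on opposite sides of the horizontal midline have swapped in a mirror flip.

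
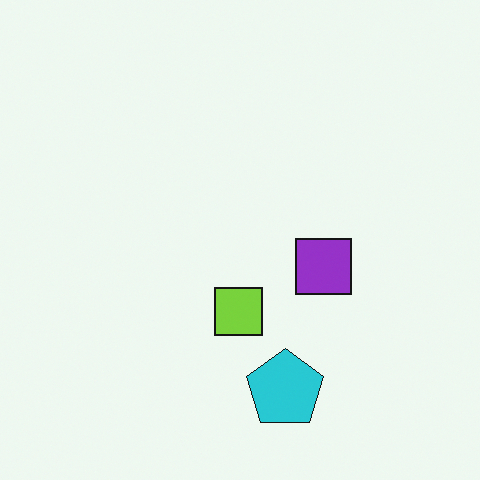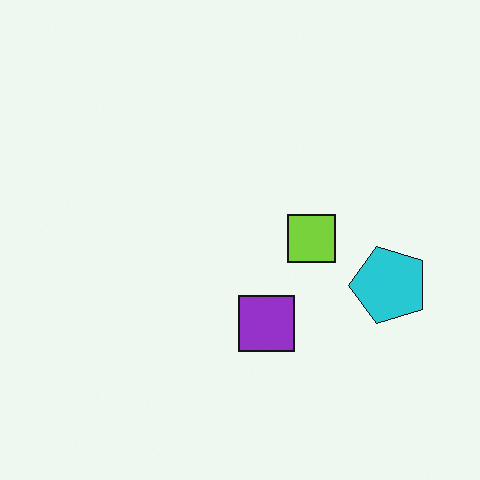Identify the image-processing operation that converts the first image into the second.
The second image is the first transposed (reflected across the top-left ↔ bottom-right diagonal).

Shapes have swapped their row and column positions — what was in the top-right is now in the bottom-left — a diagonal reflection.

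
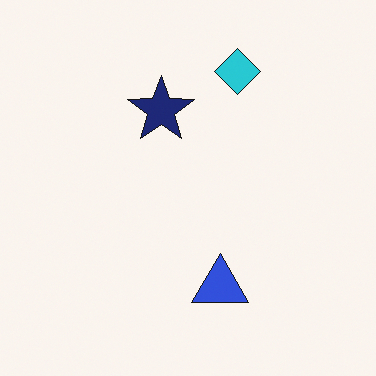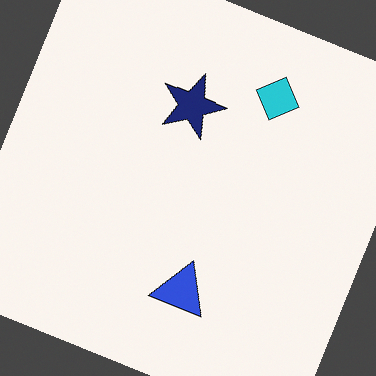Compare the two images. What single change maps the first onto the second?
The second image is the first rotated clockwise by a clearly visible amount.

Every shape is tilted by the same angle and the image corners show triangular fill wedges — a whole-image rotation by a non-right angle.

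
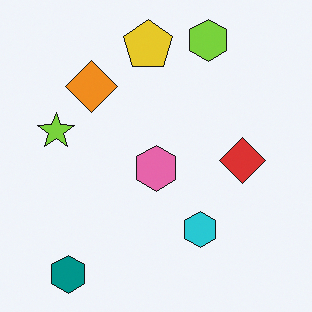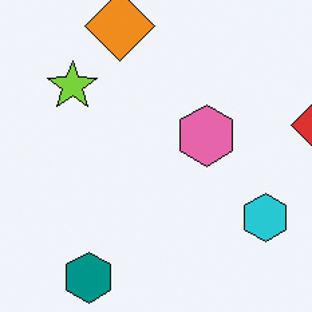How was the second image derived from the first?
It was cropped to a modestly smaller region and rescaled.

The visible shapes are larger and the field of view is narrower; shapes near the original edges may be partly or wholly outside the frame — a crop-and-rescale.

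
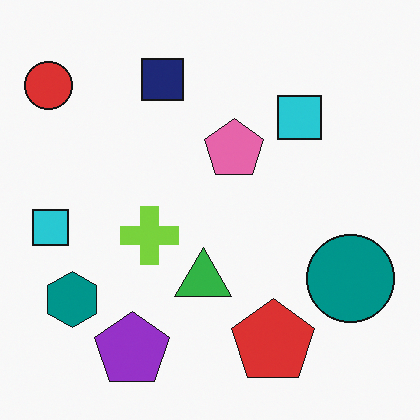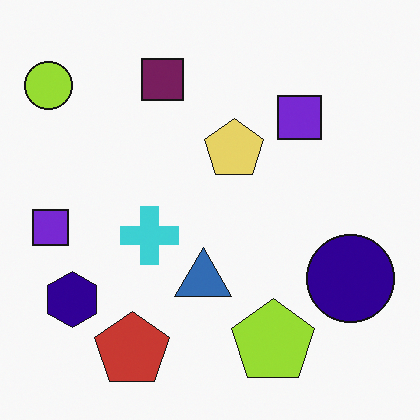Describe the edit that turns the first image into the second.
The image was hue-shifted noticeably.

Every shape's color has rotated by the same amount around the hue wheel — a uniform hue shift.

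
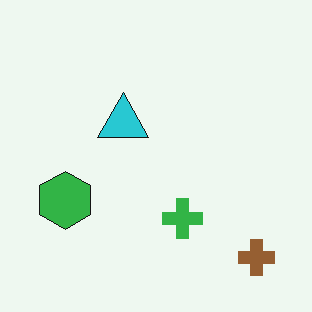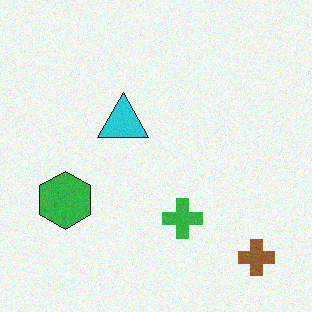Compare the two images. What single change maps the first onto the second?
The image was degraded with subtle gaussian noise.

Random speckle covers the whole image, including the flat background.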